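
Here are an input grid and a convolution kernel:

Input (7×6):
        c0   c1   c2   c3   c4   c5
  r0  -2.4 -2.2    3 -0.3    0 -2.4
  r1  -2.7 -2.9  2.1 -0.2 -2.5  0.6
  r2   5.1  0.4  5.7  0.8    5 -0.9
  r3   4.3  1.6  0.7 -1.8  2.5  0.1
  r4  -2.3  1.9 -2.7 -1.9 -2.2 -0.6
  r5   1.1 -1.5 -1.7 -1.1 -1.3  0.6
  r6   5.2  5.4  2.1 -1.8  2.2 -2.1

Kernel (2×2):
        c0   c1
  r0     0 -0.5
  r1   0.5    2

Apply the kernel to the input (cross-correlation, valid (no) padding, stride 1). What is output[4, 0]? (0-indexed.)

The receptive field on the input at this output position is [-2.3 1.9 / 1.1 -1.5]. Elementwise product with the kernel and sum: 1.9·-0.5 + 1.1·0.5 + -1.5·2.

-3.4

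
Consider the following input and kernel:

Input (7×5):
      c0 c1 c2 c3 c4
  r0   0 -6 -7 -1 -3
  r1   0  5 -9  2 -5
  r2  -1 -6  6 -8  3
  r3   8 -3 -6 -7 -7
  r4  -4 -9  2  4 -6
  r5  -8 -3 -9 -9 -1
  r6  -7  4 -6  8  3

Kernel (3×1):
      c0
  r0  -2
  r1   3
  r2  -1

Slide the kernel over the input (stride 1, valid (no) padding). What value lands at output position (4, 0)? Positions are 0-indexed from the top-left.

-9

The receptive field on the input at this output position is [-4 / -8 / -7]. Elementwise product with the kernel and sum: -4·-2 + -8·3 + -7·-1.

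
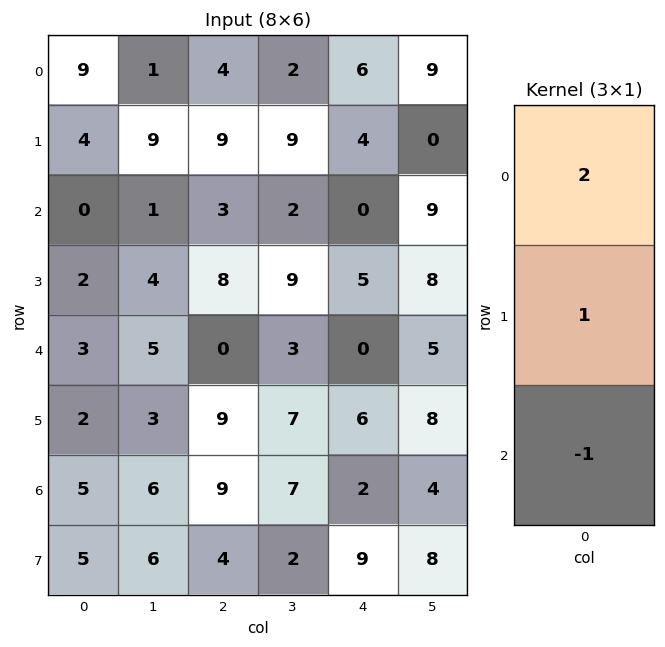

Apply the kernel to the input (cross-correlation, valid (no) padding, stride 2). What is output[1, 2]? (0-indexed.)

The receptive field on the input at this output position is [0 / 5 / 0]. Elementwise product with the kernel and sum: 0·2 + 5·1 + 0·-1.

5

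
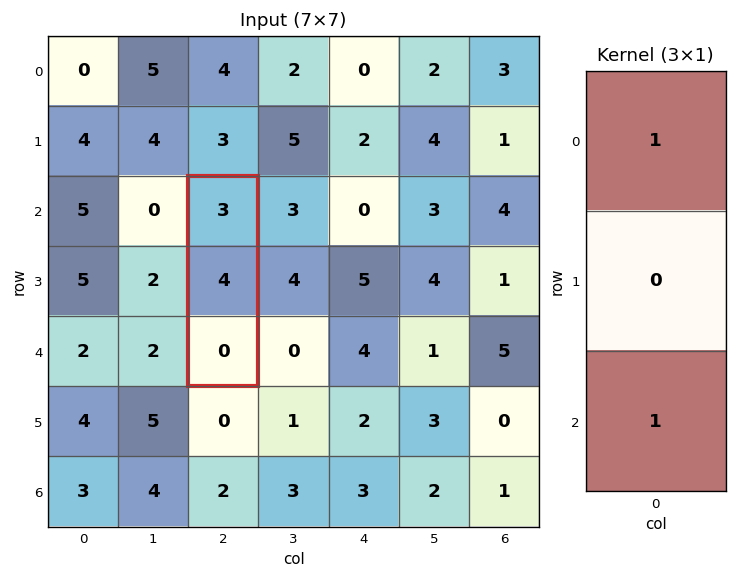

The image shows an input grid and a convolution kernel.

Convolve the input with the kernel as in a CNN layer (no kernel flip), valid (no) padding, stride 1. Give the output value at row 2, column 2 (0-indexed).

The receptive field on the input at this output position is [3 / 4 / 0]. Elementwise product with the kernel and sum: 3·1 + 0·1.

3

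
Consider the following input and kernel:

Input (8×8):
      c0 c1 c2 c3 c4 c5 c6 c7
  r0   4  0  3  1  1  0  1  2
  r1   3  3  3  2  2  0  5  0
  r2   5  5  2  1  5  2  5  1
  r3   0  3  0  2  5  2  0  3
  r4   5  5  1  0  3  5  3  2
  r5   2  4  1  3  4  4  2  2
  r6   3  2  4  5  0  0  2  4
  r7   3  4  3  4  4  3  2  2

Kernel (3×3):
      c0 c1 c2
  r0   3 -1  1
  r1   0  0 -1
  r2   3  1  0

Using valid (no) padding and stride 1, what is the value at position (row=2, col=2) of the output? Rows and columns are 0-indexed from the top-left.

The receptive field on the input at this output position is [2 1 5 / 0 2 5 / 1 0 3]. Elementwise product with the kernel and sum: 2·3 + 1·-1 + 5·1 + 5·-1 + 1·3 + 0·1.

8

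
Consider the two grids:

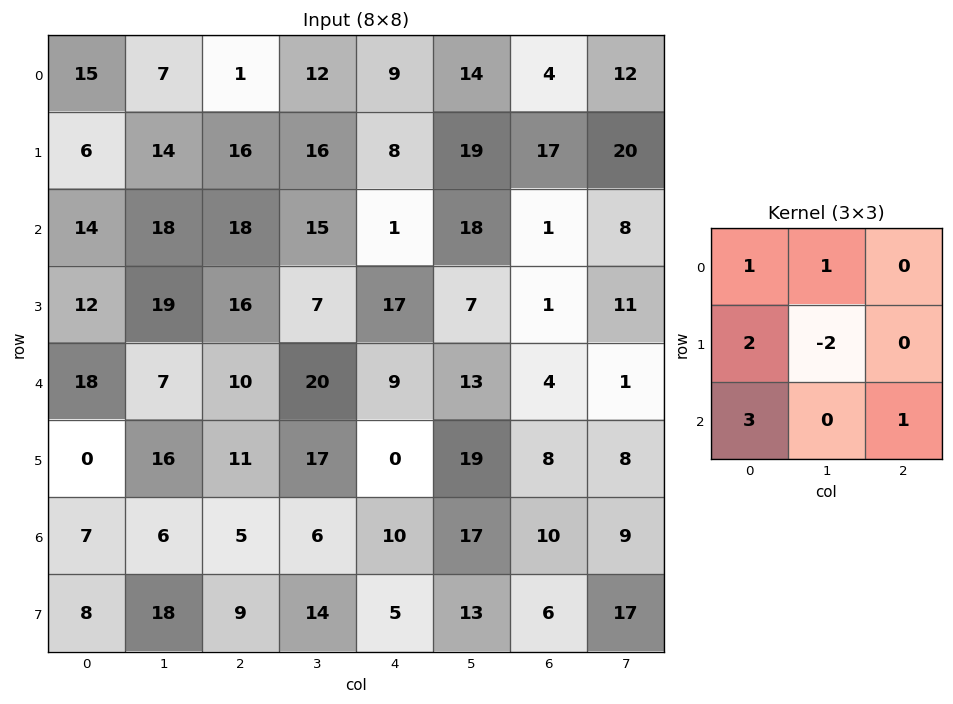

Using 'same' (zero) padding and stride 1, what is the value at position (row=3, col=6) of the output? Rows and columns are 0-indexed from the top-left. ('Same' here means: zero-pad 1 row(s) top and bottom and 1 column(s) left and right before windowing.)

The receptive field on the zero-padded input at this output position is [18 1 8 / 7 1 11 / 13 4 1]. Elementwise product with the kernel and sum: 18·1 + 1·1 + 7·2 + 1·-2 + 13·3 + 1·1.

71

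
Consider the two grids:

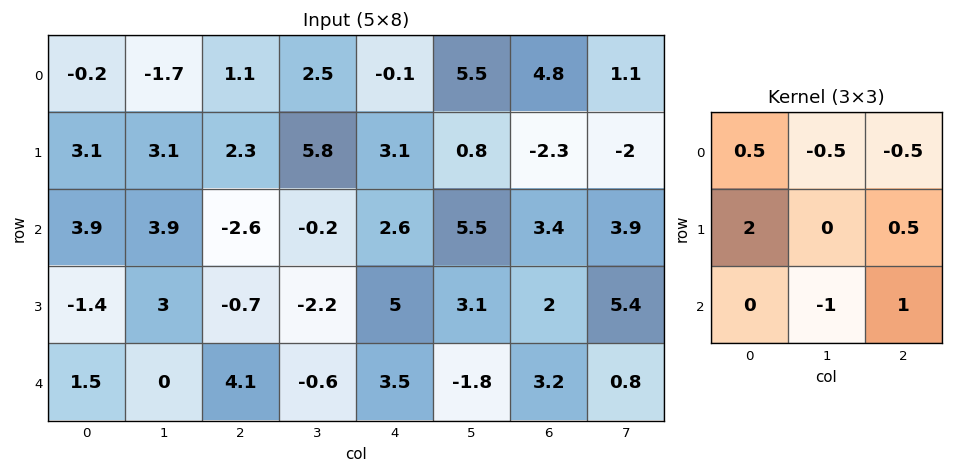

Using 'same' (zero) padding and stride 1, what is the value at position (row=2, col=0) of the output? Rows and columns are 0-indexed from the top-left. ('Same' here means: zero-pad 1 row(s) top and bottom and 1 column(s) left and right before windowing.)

3.25

The receptive field on the zero-padded input at this output position is [0 3.1 3.1 / 0 3.9 3.9 / 0 -1.4 3]. Elementwise product with the kernel and sum: 0·0.5 + 3.1·-0.5 + 3.1·-0.5 + 0·2 + 3.9·0.5 + -1.4·-1 + 3·1.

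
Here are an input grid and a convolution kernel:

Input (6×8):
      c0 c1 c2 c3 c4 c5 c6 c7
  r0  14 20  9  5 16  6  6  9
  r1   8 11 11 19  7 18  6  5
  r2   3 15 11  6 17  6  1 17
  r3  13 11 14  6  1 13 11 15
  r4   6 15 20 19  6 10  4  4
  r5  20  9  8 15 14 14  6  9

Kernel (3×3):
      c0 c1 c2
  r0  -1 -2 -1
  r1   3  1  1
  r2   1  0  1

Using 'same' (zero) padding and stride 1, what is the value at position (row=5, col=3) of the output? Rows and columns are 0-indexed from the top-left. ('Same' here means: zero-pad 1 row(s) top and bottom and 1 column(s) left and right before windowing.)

-11

The receptive field on the zero-padded input at this output position is [20 19 6 / 8 15 14 / 0 0 0]. Elementwise product with the kernel and sum: 20·-1 + 19·-2 + 6·-1 + 8·3 + 15·1 + 14·1 + 0·1 + 0·1.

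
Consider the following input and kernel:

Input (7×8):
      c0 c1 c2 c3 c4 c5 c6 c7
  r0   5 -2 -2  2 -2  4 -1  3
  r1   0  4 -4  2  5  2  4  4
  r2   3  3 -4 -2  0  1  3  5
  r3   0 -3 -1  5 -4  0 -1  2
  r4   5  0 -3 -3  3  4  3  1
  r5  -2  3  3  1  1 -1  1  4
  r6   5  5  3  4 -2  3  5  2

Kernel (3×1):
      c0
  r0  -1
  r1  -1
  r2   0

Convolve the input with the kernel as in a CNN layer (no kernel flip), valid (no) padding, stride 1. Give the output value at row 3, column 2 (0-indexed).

4

The receptive field on the input at this output position is [-1 / -3 / 3]. Elementwise product with the kernel and sum: -1·-1 + -3·-1.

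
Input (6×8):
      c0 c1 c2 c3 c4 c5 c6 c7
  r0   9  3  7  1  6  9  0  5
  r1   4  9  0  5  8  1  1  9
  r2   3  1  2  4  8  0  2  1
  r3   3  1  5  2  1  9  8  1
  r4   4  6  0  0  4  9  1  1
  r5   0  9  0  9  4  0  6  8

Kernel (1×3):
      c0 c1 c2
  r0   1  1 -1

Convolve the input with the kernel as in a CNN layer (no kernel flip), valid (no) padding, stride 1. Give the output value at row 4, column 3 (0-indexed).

-5

The receptive field on the input at this output position is [0 4 9]. Elementwise product with the kernel and sum: 0·1 + 4·1 + 9·-1.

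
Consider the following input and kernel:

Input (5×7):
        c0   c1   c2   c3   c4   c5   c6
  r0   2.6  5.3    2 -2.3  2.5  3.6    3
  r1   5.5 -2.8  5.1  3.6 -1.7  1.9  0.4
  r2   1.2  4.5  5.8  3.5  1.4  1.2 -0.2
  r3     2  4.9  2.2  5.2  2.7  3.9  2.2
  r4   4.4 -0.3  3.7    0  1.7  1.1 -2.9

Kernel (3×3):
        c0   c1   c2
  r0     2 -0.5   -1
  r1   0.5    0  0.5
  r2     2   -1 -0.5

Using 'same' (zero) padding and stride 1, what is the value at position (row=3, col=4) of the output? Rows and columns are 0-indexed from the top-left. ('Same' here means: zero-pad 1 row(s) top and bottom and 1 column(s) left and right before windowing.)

7.4

The receptive field on the zero-padded input at this output position is [3.5 1.4 1.2 / 5.2 2.7 3.9 / 0 1.7 1.1]. Elementwise product with the kernel and sum: 3.5·2 + 1.4·-0.5 + 1.2·-1 + 5.2·0.5 + 3.9·0.5 + 0·2 + 1.7·-1 + 1.1·-0.5.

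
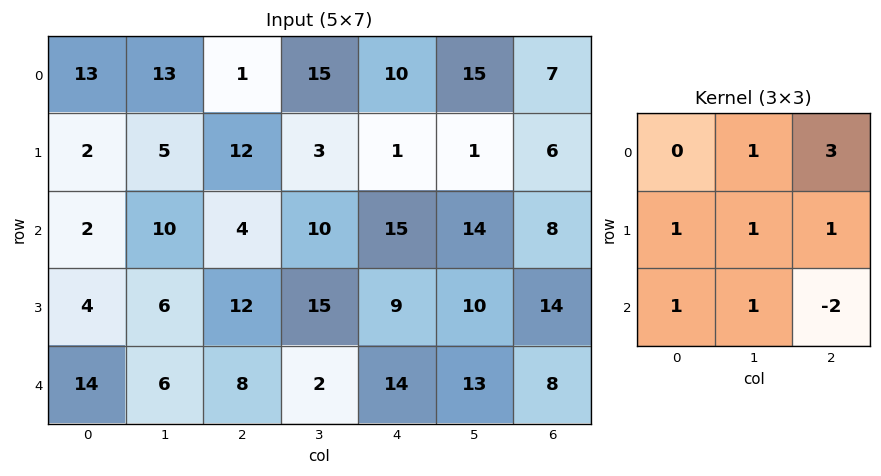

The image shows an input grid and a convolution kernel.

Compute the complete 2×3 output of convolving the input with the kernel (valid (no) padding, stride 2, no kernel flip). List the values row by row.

Output[0,0]: The receptive field on the input at this output position is [13 13 1 / 2 5 12 / 2 10 4]. Elementwise product with the kernel and sum: 13·1 + 1·3 + 2·1 + 5·1 + 12·1 + 2·1 + 10·1 + 4·-2.

39 45 57
48 73 82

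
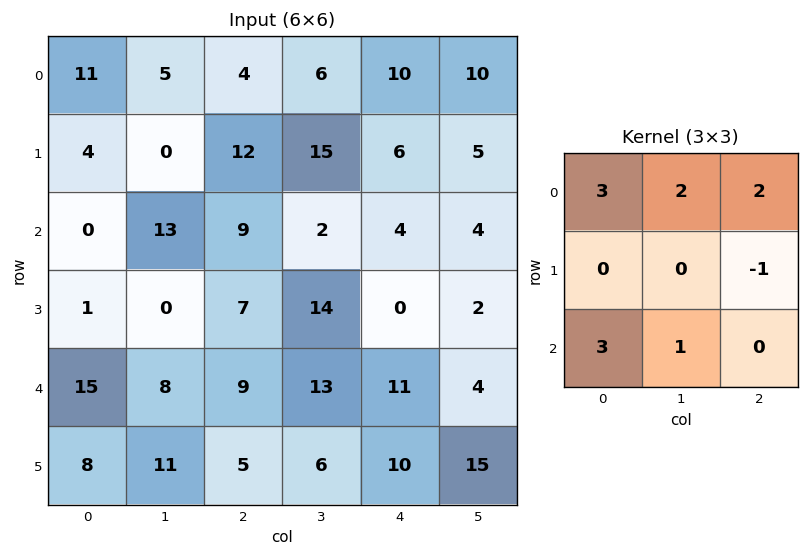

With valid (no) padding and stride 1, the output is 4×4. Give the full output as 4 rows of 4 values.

Output[0,0]: The receptive field on the input at this output position is [11 5 4 / 4 0 12 / 0 13 9]. Elementwise product with the kernel and sum: 11·3 + 5·2 + 4·2 + 12·-1 + 0·3 + 13·1.
Output[0,1]: The receptive field on the input at this output position is [5 4 6 / 0 12 15 / 13 9 2]. Elementwise product with the kernel and sum: 5·3 + 4·2 + 6·2 + 15·-1 + 13·3 + 9·1.

52 68 67 63
30 59 109 105
90 80 79 70
43 67 59 70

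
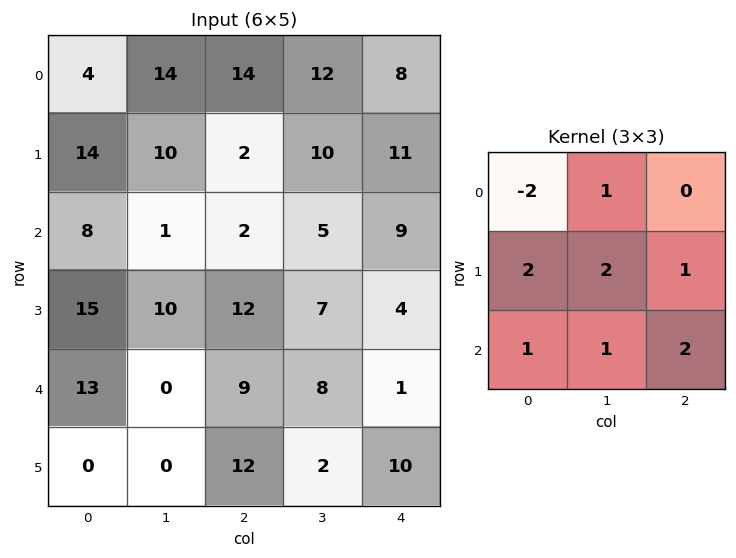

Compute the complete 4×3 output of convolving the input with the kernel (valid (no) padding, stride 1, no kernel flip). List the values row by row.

Output[0,0]: The receptive field on the input at this output position is [4 14 14 / 14 10 2 / 8 1 2]. Elementwise product with the kernel and sum: 4·-2 + 14·1 + 14·2 + 10·2 + 2·1 + 8·1 + 1·1 + 2·2.

69 33 44
51 29 56
78 76 62
39 34 52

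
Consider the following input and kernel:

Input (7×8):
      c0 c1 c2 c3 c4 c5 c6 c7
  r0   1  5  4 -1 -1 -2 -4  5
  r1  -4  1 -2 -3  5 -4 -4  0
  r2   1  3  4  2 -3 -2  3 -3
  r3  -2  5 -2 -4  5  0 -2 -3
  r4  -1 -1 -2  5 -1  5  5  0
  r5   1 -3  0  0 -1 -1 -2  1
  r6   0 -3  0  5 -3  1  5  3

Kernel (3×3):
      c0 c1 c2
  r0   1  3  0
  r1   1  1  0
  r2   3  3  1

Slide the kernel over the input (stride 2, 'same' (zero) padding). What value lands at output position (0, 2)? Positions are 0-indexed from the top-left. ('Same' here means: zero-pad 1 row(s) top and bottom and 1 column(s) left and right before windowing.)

0

The receptive field on the zero-padded input at this output position is [0 0 0 / -1 -1 -2 / -3 5 -4]. Elementwise product with the kernel and sum: 0·1 + 0·3 + -1·1 + -1·1 + -3·3 + 5·3 + -4·1.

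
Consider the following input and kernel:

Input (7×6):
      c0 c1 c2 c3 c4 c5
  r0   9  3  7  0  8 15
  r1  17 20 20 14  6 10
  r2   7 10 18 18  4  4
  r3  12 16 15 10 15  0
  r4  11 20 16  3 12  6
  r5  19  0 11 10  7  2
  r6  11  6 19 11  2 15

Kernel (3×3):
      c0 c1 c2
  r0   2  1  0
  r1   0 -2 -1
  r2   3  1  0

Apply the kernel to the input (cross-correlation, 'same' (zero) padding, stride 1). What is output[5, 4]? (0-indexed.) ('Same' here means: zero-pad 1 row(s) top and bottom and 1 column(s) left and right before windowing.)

37

The receptive field on the zero-padded input at this output position is [3 12 6 / 10 7 2 / 11 2 15]. Elementwise product with the kernel and sum: 3·2 + 12·1 + 7·-2 + 2·-1 + 11·3 + 2·1.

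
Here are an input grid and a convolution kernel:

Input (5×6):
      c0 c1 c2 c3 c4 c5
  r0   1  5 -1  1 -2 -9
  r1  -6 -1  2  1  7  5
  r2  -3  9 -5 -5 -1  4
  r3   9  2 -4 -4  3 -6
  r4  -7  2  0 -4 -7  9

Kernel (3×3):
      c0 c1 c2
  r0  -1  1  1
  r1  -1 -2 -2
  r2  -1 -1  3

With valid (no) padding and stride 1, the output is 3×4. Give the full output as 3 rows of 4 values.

-14 -29 -11 -19
-21 5 40 -7
7 -19 -12 56

Output[0,0]: The receptive field on the input at this output position is [1 5 -1 / -6 -1 2 / -3 9 -5]. Elementwise product with the kernel and sum: 1·-1 + 5·1 + -1·1 + -6·-1 + -1·-2 + 2·-2 + -3·-1 + 9·-1 + -5·3.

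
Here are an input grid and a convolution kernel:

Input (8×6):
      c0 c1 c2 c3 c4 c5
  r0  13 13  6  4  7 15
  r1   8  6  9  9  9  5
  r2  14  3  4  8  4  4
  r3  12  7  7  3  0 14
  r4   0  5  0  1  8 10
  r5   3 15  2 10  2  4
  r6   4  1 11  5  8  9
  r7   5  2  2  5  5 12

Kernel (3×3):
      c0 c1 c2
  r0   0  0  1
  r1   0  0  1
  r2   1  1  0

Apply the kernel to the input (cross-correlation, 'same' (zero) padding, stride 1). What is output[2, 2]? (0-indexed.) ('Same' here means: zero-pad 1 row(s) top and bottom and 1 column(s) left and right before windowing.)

31

The receptive field on the zero-padded input at this output position is [6 9 9 / 3 4 8 / 7 7 3]. Elementwise product with the kernel and sum: 9·1 + 8·1 + 7·1 + 7·1.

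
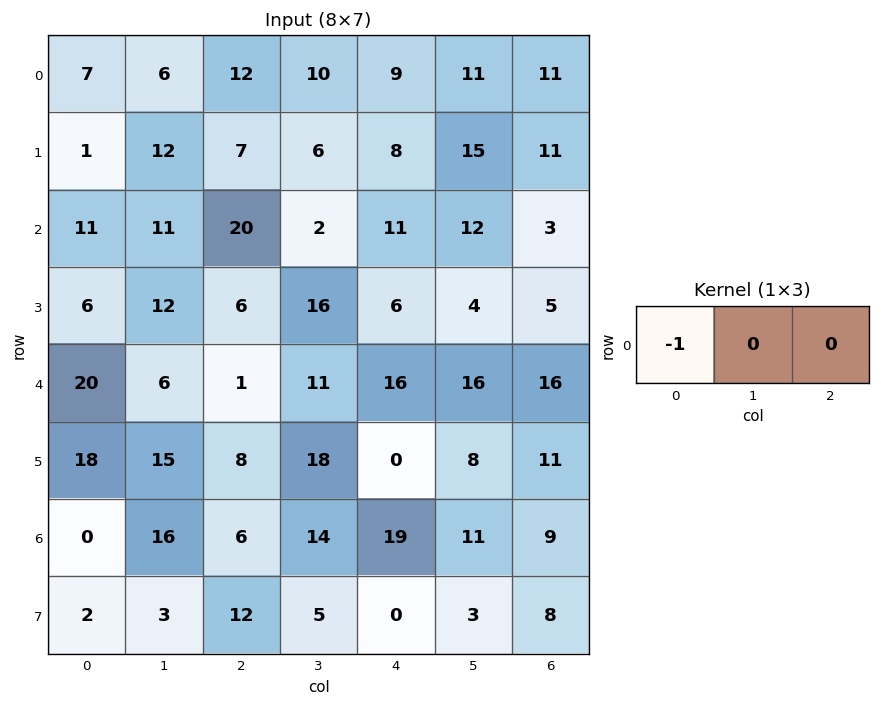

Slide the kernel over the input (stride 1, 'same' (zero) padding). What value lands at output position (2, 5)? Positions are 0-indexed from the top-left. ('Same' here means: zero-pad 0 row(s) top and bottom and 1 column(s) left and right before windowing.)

-11

The receptive field on the zero-padded input at this output position is [11 12 3]. Elementwise product with the kernel and sum: 11·-1.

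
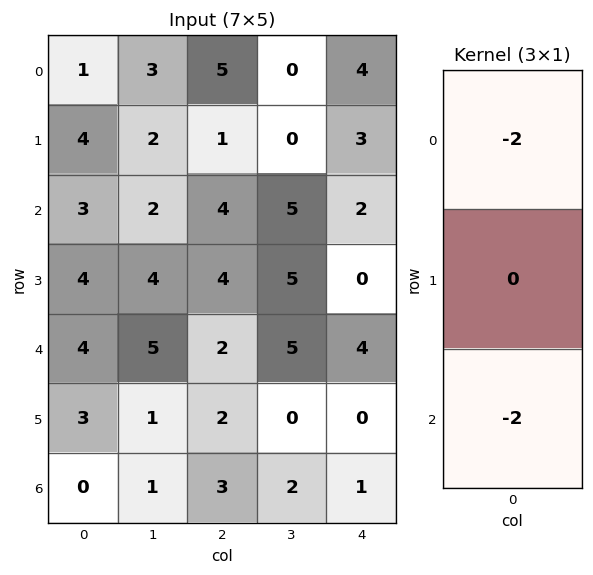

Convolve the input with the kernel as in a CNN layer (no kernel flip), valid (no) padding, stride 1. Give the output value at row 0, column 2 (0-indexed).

The receptive field on the input at this output position is [5 / 1 / 4]. Elementwise product with the kernel and sum: 5·-2 + 4·-2.

-18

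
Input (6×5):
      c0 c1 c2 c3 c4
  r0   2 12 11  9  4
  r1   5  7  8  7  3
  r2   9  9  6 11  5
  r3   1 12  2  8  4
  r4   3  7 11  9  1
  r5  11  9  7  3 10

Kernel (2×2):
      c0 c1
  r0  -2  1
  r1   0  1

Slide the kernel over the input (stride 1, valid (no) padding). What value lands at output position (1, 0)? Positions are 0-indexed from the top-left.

6

The receptive field on the input at this output position is [5 7 / 9 9]. Elementwise product with the kernel and sum: 5·-2 + 7·1 + 9·1.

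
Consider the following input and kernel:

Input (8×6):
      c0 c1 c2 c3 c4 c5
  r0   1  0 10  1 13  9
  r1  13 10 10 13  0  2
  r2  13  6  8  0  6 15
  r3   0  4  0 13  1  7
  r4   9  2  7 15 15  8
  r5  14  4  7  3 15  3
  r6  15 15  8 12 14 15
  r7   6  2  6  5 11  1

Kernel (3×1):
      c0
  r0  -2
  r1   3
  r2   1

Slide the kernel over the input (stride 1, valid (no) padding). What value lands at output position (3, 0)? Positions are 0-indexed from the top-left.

The receptive field on the input at this output position is [0 / 9 / 14]. Elementwise product with the kernel and sum: 0·-2 + 9·3 + 14·1.

41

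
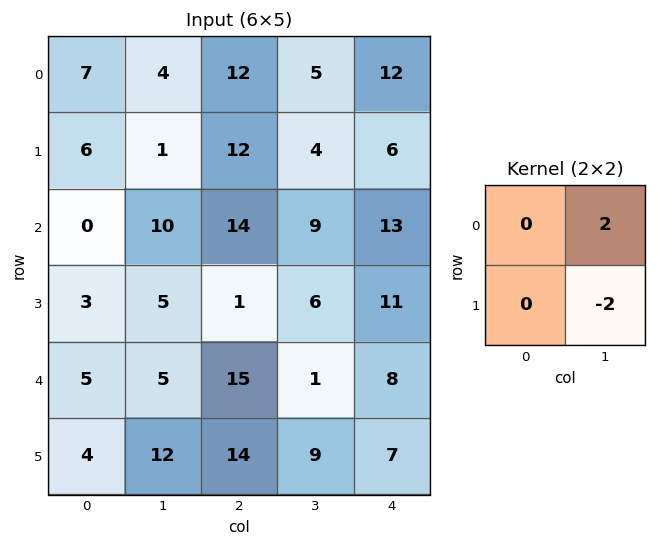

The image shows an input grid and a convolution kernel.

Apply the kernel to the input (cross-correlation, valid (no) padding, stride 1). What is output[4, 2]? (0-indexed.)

-16

The receptive field on the input at this output position is [15 1 / 14 9]. Elementwise product with the kernel and sum: 1·2 + 9·-2.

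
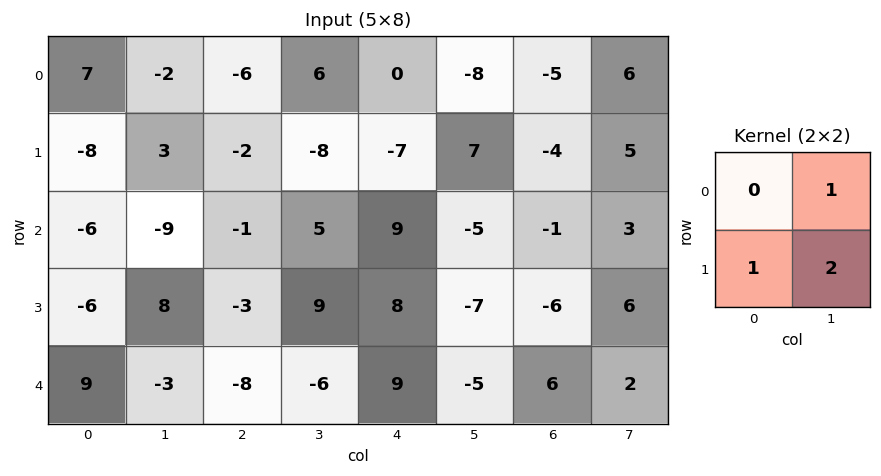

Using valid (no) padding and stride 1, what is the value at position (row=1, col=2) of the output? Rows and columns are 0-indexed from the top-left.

The receptive field on the input at this output position is [-2 -8 / -1 5]. Elementwise product with the kernel and sum: -8·1 + -1·1 + 5·2.

1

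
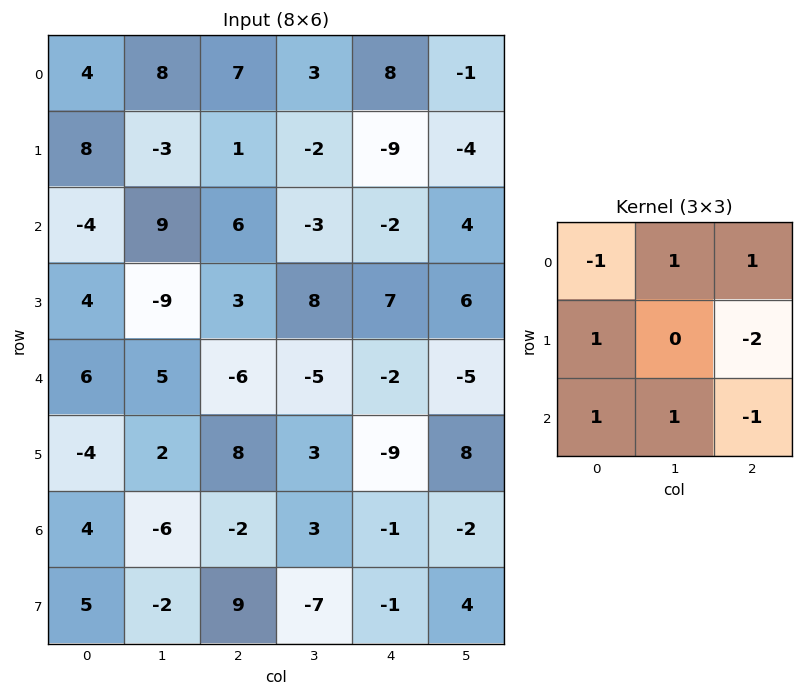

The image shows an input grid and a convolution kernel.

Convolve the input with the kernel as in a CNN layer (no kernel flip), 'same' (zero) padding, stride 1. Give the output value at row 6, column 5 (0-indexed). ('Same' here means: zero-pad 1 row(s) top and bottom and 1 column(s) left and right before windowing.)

The receptive field on the zero-padded input at this output position is [-9 8 0 / -1 -2 0 / -1 4 0]. Elementwise product with the kernel and sum: -9·-1 + 8·1 + 0·1 + -1·1 + 0·-2 + -1·1 + 4·1 + 0·-1.

19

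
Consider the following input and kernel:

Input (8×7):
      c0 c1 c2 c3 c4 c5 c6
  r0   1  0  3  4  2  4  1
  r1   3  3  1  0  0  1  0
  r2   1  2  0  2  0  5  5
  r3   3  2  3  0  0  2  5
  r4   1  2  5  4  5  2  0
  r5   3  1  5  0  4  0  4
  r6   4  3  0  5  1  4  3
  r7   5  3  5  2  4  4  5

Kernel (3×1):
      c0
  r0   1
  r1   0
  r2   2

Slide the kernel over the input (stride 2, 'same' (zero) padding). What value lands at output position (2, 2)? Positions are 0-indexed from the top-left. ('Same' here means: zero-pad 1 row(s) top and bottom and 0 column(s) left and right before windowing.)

The receptive field on the zero-padded input at this output position is [0 / 5 / 4]. Elementwise product with the kernel and sum: 0·1 + 4·2.

8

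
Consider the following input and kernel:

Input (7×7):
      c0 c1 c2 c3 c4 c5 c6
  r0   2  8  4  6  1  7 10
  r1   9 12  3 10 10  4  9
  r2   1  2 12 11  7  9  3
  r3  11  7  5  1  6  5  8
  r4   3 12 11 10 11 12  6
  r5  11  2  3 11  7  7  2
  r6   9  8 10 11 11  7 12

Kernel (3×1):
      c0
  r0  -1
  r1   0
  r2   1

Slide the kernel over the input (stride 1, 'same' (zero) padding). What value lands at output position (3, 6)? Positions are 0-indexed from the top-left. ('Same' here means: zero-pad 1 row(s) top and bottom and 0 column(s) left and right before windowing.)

3

The receptive field on the zero-padded input at this output position is [3 / 8 / 6]. Elementwise product with the kernel and sum: 3·-1 + 6·1.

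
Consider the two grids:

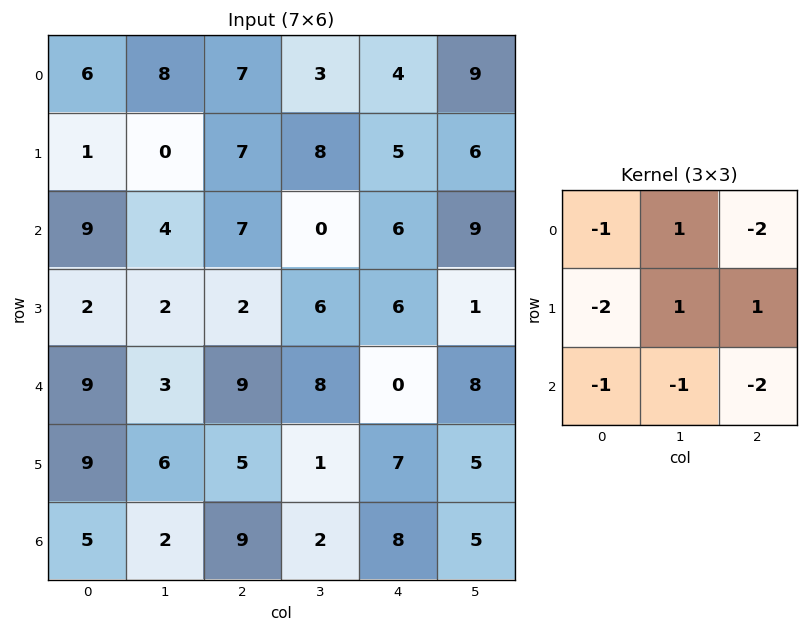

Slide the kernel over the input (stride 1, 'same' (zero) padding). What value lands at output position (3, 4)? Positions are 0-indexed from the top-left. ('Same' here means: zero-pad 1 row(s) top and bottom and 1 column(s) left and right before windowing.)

The receptive field on the zero-padded input at this output position is [0 6 9 / 6 6 1 / 8 0 8]. Elementwise product with the kernel and sum: 0·-1 + 6·1 + 9·-2 + 6·-2 + 6·1 + 1·1 + 8·-1 + 0·-1 + 8·-2.

-41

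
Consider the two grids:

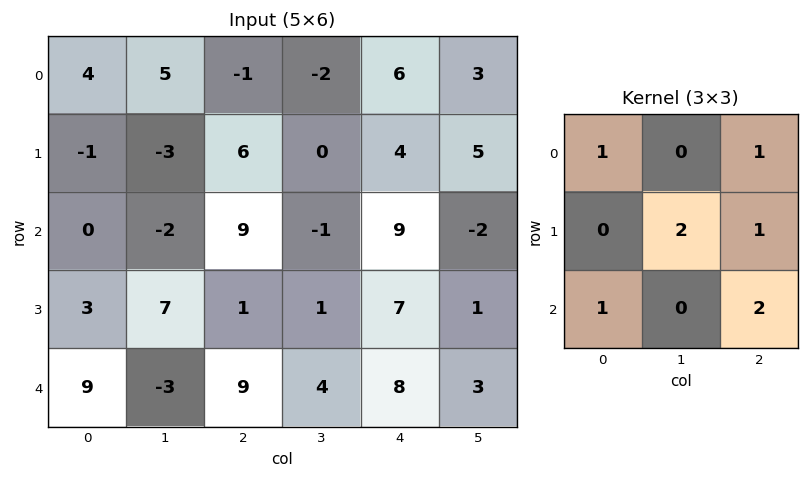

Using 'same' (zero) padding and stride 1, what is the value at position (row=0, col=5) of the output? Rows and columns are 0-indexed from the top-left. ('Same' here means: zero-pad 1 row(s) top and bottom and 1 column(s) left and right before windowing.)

10

The receptive field on the zero-padded input at this output position is [0 0 0 / 6 3 0 / 4 5 0]. Elementwise product with the kernel and sum: 0·1 + 0·1 + 3·2 + 0·1 + 4·1 + 0·2.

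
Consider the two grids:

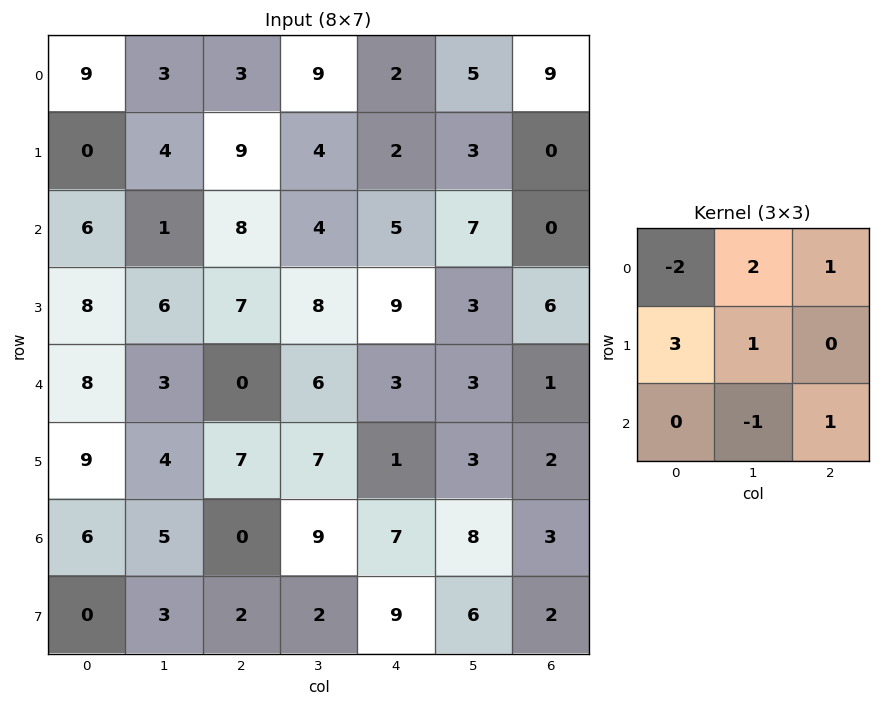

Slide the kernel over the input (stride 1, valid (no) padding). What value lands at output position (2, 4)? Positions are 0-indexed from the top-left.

32

The receptive field on the input at this output position is [5 7 0 / 9 3 6 / 3 3 1]. Elementwise product with the kernel and sum: 5·-2 + 7·2 + 0·1 + 9·3 + 3·1 + 3·-1 + 1·1.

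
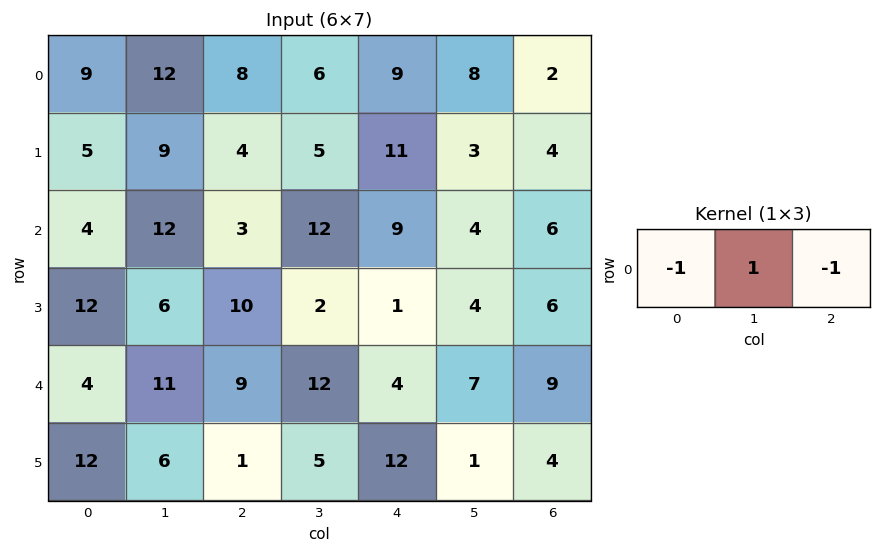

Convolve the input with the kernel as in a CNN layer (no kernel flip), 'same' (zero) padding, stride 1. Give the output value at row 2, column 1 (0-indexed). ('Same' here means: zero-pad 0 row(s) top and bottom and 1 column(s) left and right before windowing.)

The receptive field on the zero-padded input at this output position is [4 12 3]. Elementwise product with the kernel and sum: 4·-1 + 12·1 + 3·-1.

5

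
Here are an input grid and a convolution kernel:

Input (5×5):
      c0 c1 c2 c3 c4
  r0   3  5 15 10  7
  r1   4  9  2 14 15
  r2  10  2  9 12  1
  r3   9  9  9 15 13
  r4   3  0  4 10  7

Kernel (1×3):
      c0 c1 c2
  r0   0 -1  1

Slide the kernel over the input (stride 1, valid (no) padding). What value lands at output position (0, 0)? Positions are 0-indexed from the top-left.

The receptive field on the input at this output position is [3 5 15]. Elementwise product with the kernel and sum: 5·-1 + 15·1.

10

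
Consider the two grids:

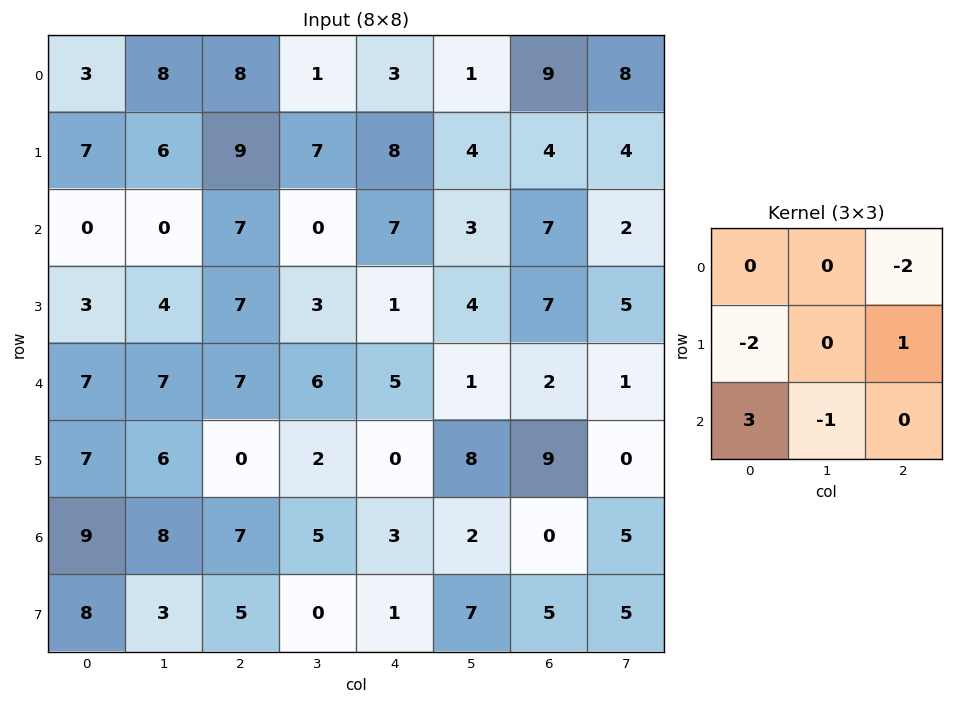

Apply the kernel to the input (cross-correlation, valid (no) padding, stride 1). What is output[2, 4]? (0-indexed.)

The receptive field on the input at this output position is [7 3 7 / 1 4 7 / 5 1 2]. Elementwise product with the kernel and sum: 7·-2 + 1·-2 + 7·1 + 5·3 + 1·-1.

5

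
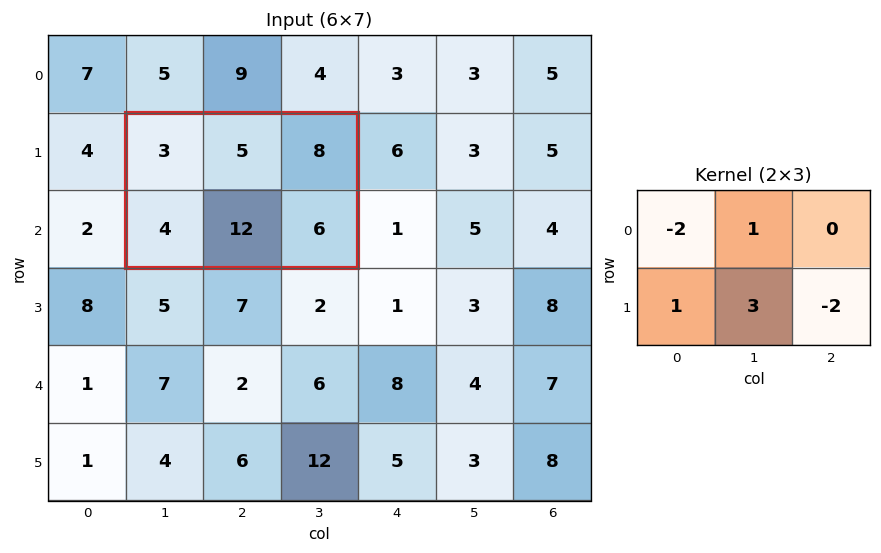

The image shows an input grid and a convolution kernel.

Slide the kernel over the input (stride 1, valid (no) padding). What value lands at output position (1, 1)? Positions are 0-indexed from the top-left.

27

The receptive field on the input at this output position is [3 5 8 / 4 12 6]. Elementwise product with the kernel and sum: 3·-2 + 5·1 + 4·1 + 12·3 + 6·-2.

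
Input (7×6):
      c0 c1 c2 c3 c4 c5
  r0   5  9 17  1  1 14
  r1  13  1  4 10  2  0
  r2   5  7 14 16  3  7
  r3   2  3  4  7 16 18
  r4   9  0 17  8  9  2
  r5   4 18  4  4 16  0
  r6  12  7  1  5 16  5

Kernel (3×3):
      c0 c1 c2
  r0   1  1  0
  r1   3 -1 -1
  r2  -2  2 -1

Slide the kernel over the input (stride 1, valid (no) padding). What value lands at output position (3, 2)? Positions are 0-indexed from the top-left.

29

The receptive field on the input at this output position is [4 7 16 / 17 8 9 / 4 4 16]. Elementwise product with the kernel and sum: 4·1 + 7·1 + 17·3 + 8·-1 + 9·-1 + 4·-2 + 4·2 + 16·-1.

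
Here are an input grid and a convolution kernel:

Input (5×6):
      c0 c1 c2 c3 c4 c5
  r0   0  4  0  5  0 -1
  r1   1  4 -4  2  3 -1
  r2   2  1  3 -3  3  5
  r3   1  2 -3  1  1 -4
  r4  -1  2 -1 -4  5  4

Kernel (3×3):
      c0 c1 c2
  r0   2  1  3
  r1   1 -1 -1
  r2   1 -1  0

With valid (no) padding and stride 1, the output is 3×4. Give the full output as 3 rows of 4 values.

Output[0,0]: The receptive field on the input at this output position is [0 4 0 / 1 4 -4 / 2 1 3]. Elementwise product with the kernel and sum: 0·2 + 4·1 + 0·3 + 1·1 + 4·-1 + -4·-1 + 2·1 + 1·-1.
Output[0,1]: The receptive field on the input at this output position is [4 0 5 / 4 -4 2 / 1 3 -3]. Elementwise product with the kernel and sum: 4·2 + 0·1 + 5·3 + 4·1 + -4·-1 + 2·-1 + 1·1 + 3·-1.

6 27 2 1
-9 16 2 -7
13 3 10 7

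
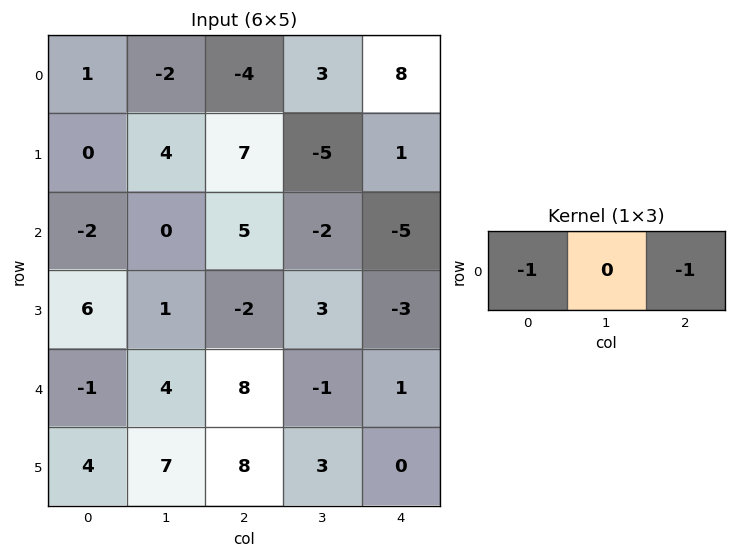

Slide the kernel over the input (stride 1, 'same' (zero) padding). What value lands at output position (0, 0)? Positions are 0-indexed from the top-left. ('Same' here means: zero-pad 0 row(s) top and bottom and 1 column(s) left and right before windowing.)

The receptive field on the zero-padded input at this output position is [0 1 -2]. Elementwise product with the kernel and sum: 0·-1 + -2·-1.

2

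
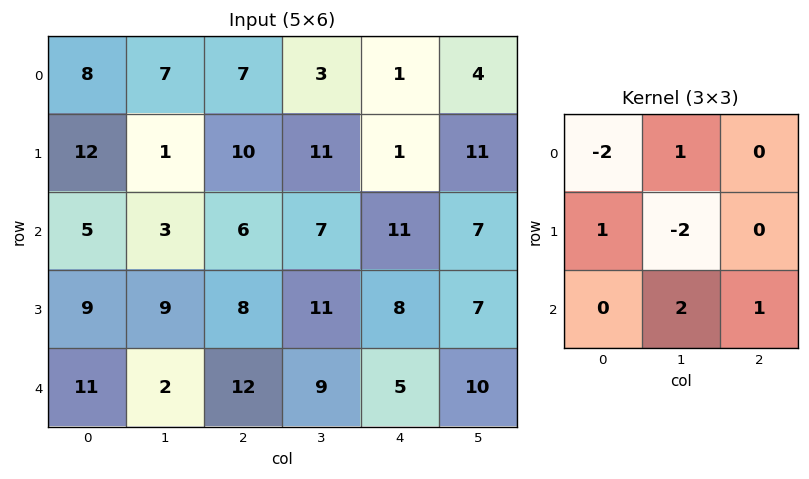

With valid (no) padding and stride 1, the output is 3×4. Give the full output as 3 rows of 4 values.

Output[0,0]: The receptive field on the input at this output position is [8 7 7 / 12 1 10 / 5 3 6]. Elementwise product with the kernel and sum: 8·-2 + 7·1 + 12·1 + 1·-2 + 3·2 + 6·1.

13 -7 2 33
2 26 13 -13
0 26 4 12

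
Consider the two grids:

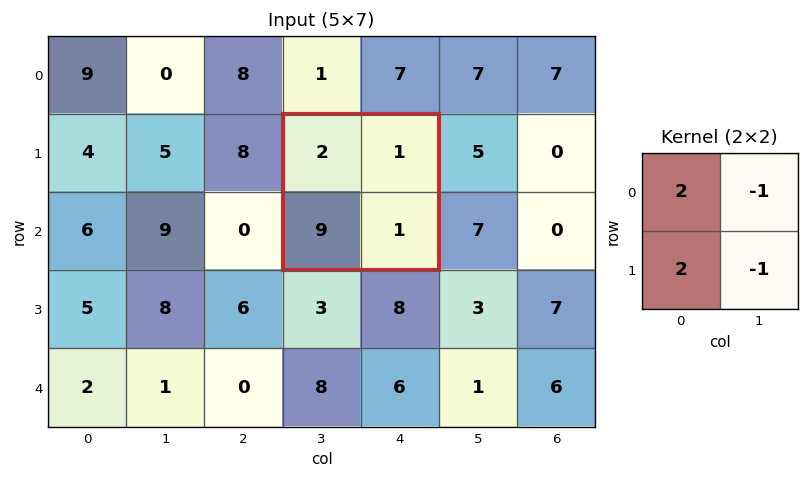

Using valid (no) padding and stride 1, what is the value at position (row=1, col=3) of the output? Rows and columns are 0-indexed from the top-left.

20

The receptive field on the input at this output position is [2 1 / 9 1]. Elementwise product with the kernel and sum: 2·2 + 1·-1 + 9·2 + 1·-1.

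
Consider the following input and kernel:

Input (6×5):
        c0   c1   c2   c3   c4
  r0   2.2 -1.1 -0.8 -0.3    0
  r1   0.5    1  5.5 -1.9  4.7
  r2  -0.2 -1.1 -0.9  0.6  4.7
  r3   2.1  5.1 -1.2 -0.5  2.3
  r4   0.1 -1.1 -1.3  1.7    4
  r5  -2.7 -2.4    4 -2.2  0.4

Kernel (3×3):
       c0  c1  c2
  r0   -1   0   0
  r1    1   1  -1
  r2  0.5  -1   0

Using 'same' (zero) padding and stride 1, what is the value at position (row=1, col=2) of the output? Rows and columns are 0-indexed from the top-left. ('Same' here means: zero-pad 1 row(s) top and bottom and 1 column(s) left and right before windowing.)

9.85

The receptive field on the zero-padded input at this output position is [-1.1 -0.8 -0.3 / 1 5.5 -1.9 / -1.1 -0.9 0.6]. Elementwise product with the kernel and sum: -1.1·-1 + 1·1 + 5.5·1 + -1.9·-1 + -1.1·0.5 + -0.9·-1.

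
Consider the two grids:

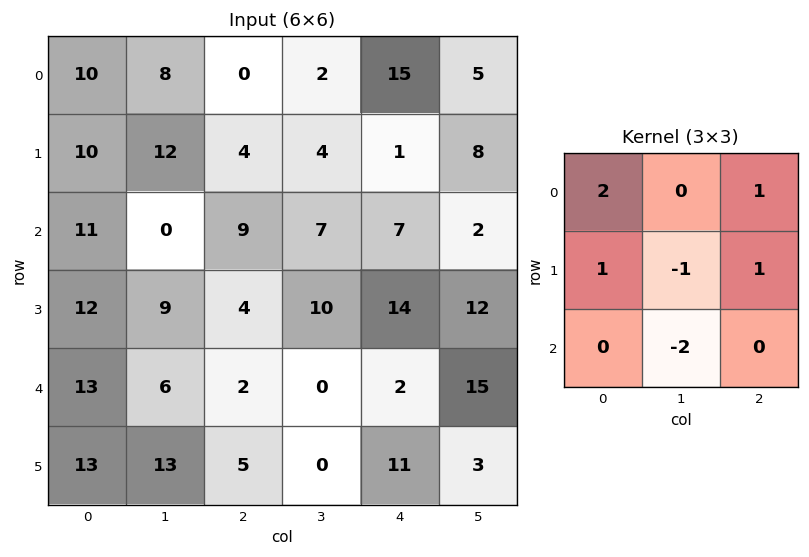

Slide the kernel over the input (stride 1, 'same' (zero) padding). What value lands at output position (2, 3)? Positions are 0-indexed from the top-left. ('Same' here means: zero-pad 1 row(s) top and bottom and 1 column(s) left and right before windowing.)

The receptive field on the zero-padded input at this output position is [4 4 1 / 9 7 7 / 4 10 14]. Elementwise product with the kernel and sum: 4·2 + 1·1 + 9·1 + 7·-1 + 7·1 + 10·-2.

-2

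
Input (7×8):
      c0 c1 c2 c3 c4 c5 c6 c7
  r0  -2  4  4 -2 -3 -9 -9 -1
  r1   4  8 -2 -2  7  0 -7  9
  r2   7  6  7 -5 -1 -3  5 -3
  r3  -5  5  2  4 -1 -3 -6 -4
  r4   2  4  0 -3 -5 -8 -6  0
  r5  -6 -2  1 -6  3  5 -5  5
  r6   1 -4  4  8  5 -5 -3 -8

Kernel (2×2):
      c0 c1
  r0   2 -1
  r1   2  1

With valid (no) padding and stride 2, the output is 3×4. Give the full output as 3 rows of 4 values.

8 4 17 -22
3 27 -4 -3
-14 -1 9 -17

Output[0,0]: The receptive field on the input at this output position is [-2 4 / 4 8]. Elementwise product with the kernel and sum: -2·2 + 4·-1 + 4·2 + 8·1.
Output[0,1]: The receptive field on the input at this output position is [4 -2 / -2 -2]. Elementwise product with the kernel and sum: 4·2 + -2·-1 + -2·2 + -2·1.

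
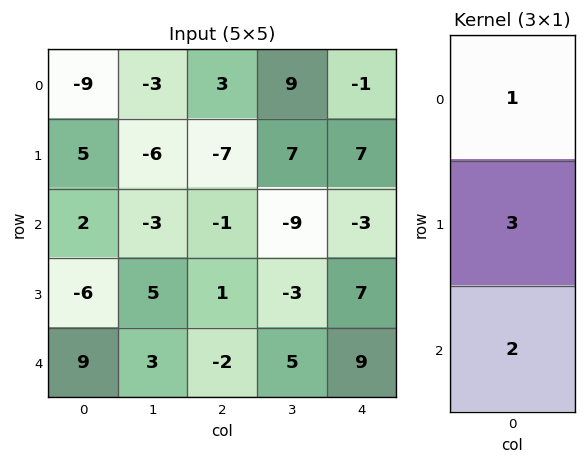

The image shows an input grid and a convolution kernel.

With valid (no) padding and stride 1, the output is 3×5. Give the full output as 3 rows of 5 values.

10 -27 -20 12 14
-1 -5 -8 -26 12
2 18 -2 -8 36

Output[0,0]: The receptive field on the input at this output position is [-9 / 5 / 2]. Elementwise product with the kernel and sum: -9·1 + 5·3 + 2·2.
Output[0,1]: The receptive field on the input at this output position is [-3 / -6 / -3]. Elementwise product with the kernel and sum: -3·1 + -6·3 + -3·2.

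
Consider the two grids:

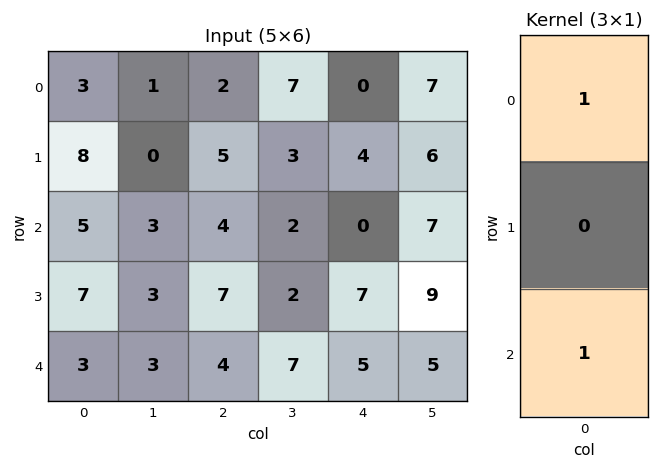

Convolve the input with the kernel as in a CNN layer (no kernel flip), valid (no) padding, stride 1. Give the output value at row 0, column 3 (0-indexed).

9

The receptive field on the input at this output position is [7 / 3 / 2]. Elementwise product with the kernel and sum: 7·1 + 2·1.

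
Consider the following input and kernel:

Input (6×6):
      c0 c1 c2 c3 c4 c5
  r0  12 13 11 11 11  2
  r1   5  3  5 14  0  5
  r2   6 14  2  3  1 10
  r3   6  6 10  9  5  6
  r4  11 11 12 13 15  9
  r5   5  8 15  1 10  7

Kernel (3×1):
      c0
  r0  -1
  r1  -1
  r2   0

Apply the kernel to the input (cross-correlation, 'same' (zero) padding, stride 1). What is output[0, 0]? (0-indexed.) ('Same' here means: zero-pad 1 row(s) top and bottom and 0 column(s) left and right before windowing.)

-12

The receptive field on the zero-padded input at this output position is [0 / 12 / 5]. Elementwise product with the kernel and sum: 0·-1 + 12·-1.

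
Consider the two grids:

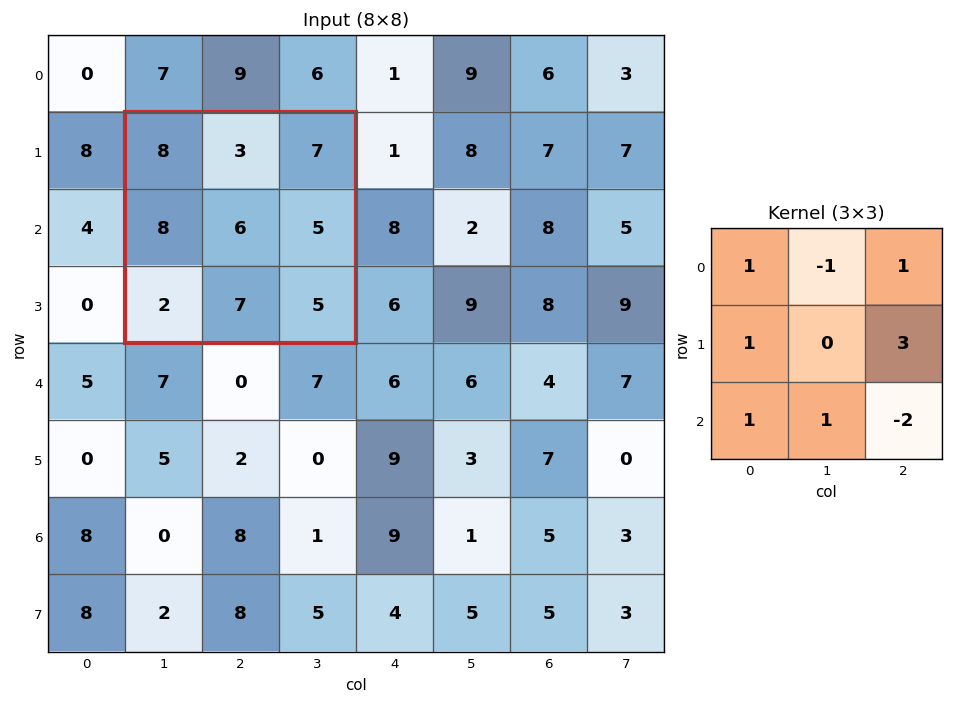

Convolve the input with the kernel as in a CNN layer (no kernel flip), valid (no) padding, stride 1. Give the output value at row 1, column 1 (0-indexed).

The receptive field on the input at this output position is [8 3 7 / 8 6 5 / 2 7 5]. Elementwise product with the kernel and sum: 8·1 + 3·-1 + 7·1 + 8·1 + 5·3 + 2·1 + 7·1 + 5·-2.

34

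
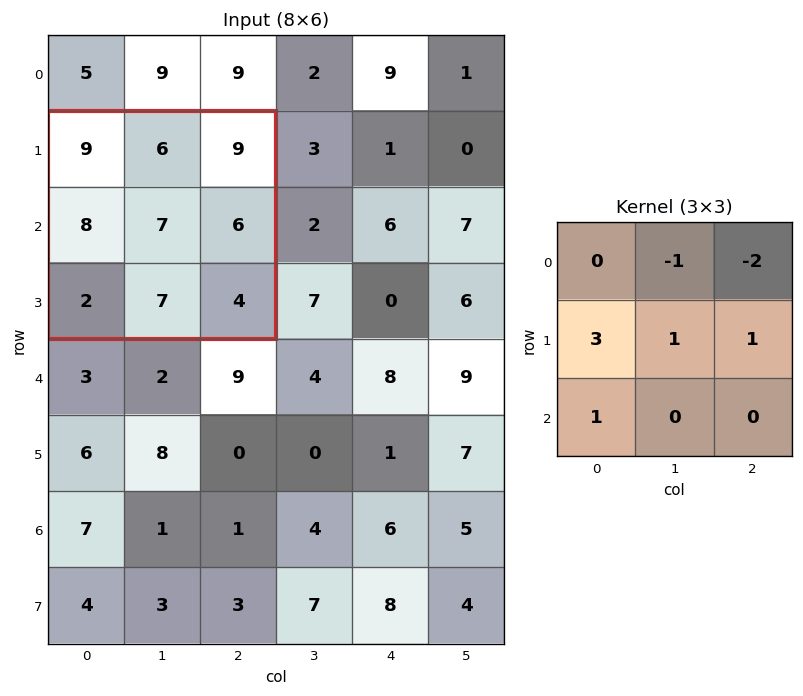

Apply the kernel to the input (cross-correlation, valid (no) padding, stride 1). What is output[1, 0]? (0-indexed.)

The receptive field on the input at this output position is [9 6 9 / 8 7 6 / 2 7 4]. Elementwise product with the kernel and sum: 6·-1 + 9·-2 + 8·3 + 7·1 + 6·1 + 2·1.

15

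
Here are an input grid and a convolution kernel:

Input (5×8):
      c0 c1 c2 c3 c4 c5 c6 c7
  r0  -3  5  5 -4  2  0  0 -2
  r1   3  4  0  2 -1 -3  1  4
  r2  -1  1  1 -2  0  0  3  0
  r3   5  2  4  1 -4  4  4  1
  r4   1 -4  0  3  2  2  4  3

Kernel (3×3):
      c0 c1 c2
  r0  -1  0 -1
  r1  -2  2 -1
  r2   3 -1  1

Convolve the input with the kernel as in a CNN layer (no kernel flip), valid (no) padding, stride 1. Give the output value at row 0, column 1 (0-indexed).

-11

The receptive field on the input at this output position is [5 5 -4 / 4 0 2 / 1 1 -2]. Elementwise product with the kernel and sum: 5·-1 + -4·-1 + 4·-2 + 0·2 + 2·-1 + 1·3 + 1·-1 + -2·1.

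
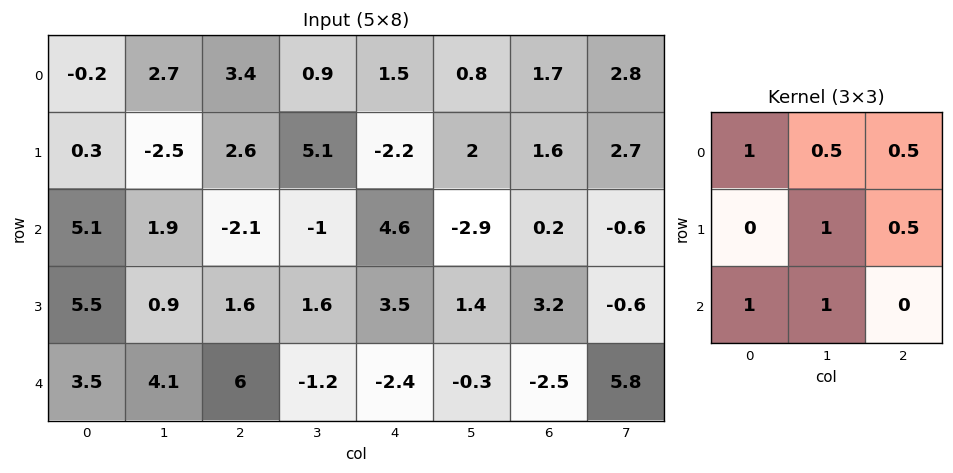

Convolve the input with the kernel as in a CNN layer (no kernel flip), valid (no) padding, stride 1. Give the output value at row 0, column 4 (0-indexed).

The receptive field on the input at this output position is [1.5 0.8 1.7 / -2.2 2 1.6 / 4.6 -2.9 0.2]. Elementwise product with the kernel and sum: 1.5·1 + 0.8·0.5 + 1.7·0.5 + 2·1 + 1.6·0.5 + 4.6·1 + -2.9·1.

7.25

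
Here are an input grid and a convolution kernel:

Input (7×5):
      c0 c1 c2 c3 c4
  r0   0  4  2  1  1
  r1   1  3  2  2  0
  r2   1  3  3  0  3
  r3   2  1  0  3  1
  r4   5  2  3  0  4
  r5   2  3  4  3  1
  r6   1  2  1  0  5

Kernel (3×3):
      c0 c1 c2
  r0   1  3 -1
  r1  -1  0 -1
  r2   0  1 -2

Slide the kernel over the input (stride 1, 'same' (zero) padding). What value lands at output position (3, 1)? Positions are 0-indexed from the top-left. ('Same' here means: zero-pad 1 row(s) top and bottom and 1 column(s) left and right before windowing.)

1

The receptive field on the zero-padded input at this output position is [1 3 3 / 2 1 0 / 5 2 3]. Elementwise product with the kernel and sum: 1·1 + 3·3 + 3·-1 + 2·-1 + 0·-1 + 2·1 + 3·-2.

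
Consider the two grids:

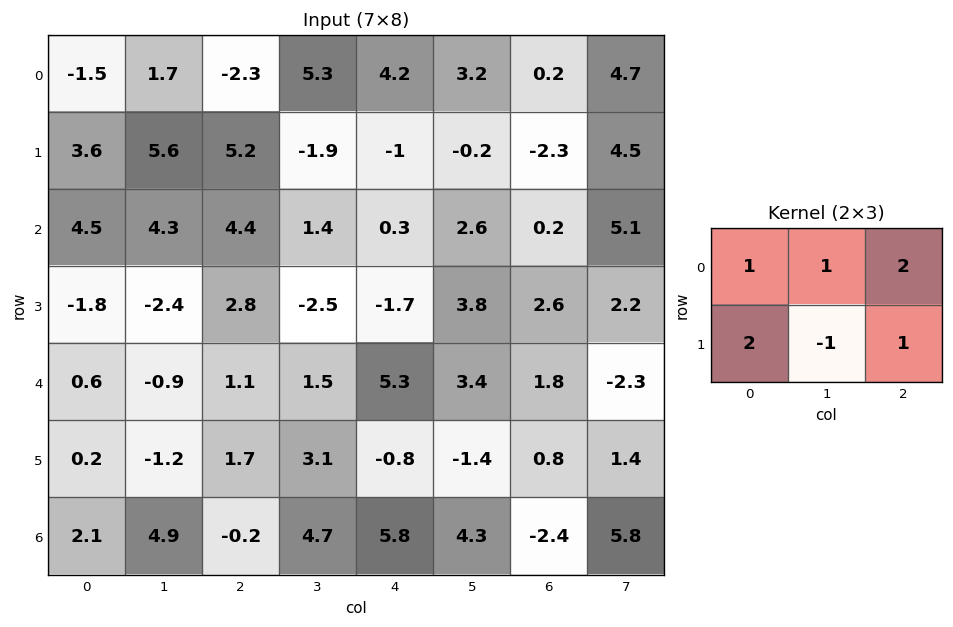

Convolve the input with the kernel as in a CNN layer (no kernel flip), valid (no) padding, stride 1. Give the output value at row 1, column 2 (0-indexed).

The receptive field on the input at this output position is [5.2 -1.9 -1 / 4.4 1.4 0.3]. Elementwise product with the kernel and sum: 5.2·1 + -1.9·1 + -1·2 + 4.4·2 + 1.4·-1 + 0.3·1.

9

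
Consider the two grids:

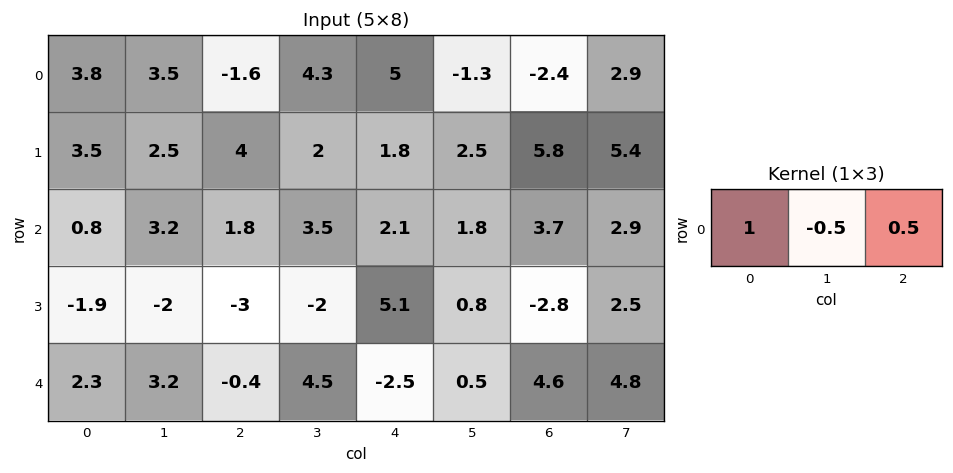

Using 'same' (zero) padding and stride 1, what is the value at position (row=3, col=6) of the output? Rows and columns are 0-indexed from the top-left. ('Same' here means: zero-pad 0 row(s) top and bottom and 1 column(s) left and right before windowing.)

The receptive field on the zero-padded input at this output position is [0.8 -2.8 2.5]. Elementwise product with the kernel and sum: 0.8·1 + -2.8·-0.5 + 2.5·0.5.

3.45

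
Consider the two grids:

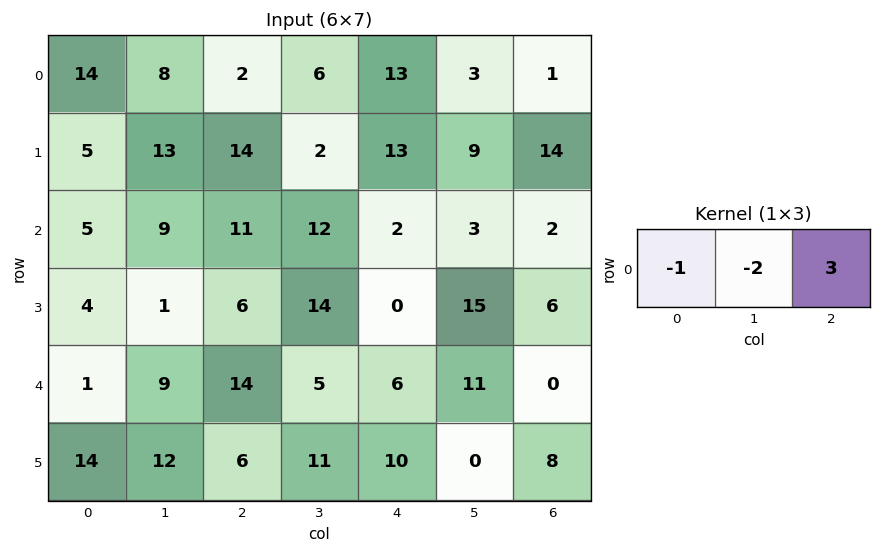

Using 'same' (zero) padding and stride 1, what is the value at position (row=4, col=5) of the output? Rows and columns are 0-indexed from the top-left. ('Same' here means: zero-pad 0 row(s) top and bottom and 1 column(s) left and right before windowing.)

-28

The receptive field on the zero-padded input at this output position is [6 11 0]. Elementwise product with the kernel and sum: 6·-1 + 11·-2 + 0·3.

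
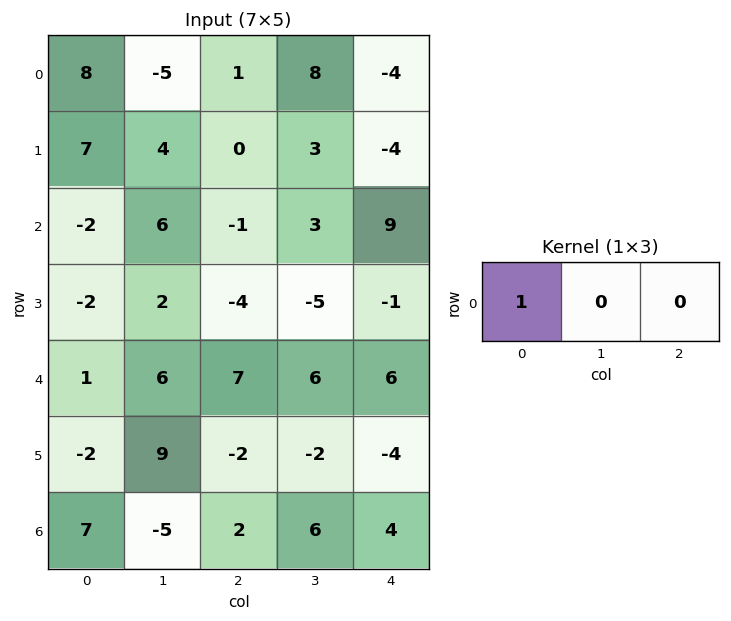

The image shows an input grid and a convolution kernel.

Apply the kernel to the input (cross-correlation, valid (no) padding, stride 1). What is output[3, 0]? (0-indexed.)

-2

The receptive field on the input at this output position is [-2 2 -4]. Elementwise product with the kernel and sum: -2·1.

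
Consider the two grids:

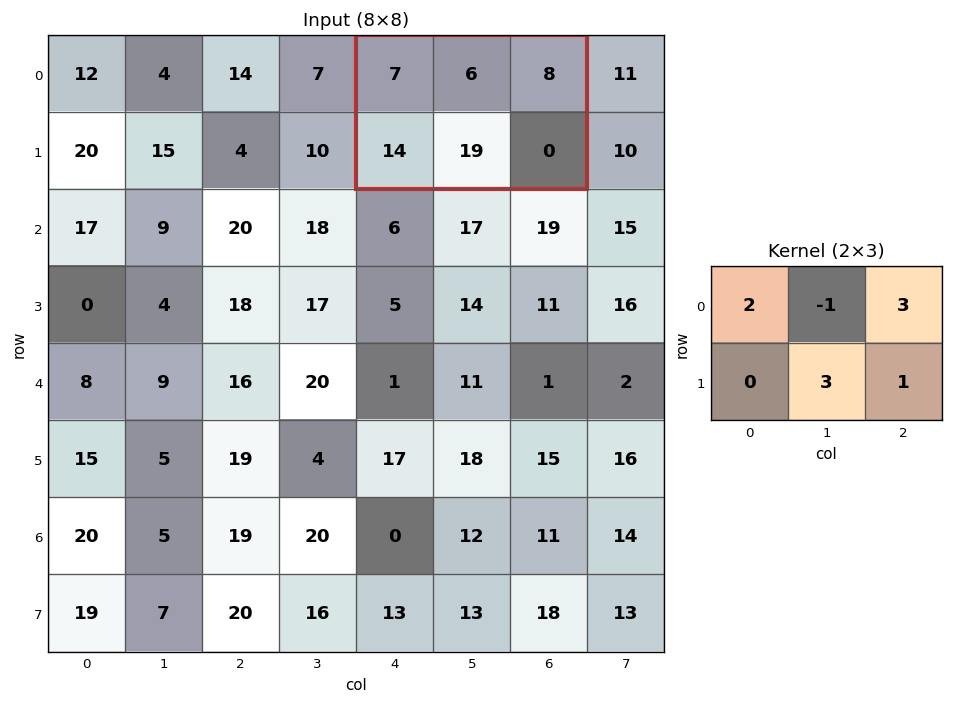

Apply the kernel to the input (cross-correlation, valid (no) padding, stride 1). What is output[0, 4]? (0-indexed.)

89

The receptive field on the input at this output position is [7 6 8 / 14 19 0]. Elementwise product with the kernel and sum: 7·2 + 6·-1 + 8·3 + 19·3 + 0·1.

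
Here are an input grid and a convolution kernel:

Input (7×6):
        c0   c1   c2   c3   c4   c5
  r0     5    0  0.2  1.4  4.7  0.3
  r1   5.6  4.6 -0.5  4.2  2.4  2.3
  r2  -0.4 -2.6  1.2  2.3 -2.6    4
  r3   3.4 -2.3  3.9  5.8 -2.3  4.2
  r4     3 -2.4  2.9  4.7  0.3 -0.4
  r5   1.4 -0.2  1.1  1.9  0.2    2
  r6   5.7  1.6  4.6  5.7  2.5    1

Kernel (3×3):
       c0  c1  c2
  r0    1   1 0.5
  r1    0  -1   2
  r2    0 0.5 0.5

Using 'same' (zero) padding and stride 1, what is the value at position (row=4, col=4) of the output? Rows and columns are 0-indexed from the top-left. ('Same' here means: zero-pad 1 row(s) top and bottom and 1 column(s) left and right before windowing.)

The receptive field on the zero-padded input at this output position is [5.8 -2.3 4.2 / 4.7 0.3 -0.4 / 1.9 0.2 2]. Elementwise product with the kernel and sum: 5.8·1 + -2.3·1 + 4.2·0.5 + 0.3·-1 + -0.4·2 + 0.2·0.5 + 2·0.5.

5.6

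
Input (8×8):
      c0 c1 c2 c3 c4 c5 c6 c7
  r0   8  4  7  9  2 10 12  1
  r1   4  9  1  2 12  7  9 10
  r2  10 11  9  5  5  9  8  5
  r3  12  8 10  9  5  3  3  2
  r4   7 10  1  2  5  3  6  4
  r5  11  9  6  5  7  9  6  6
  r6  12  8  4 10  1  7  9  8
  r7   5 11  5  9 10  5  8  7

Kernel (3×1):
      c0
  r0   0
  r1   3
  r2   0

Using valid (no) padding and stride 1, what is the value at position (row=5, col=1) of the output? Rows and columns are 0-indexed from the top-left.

The receptive field on the input at this output position is [9 / 8 / 11]. Elementwise product with the kernel and sum: 8·3.

24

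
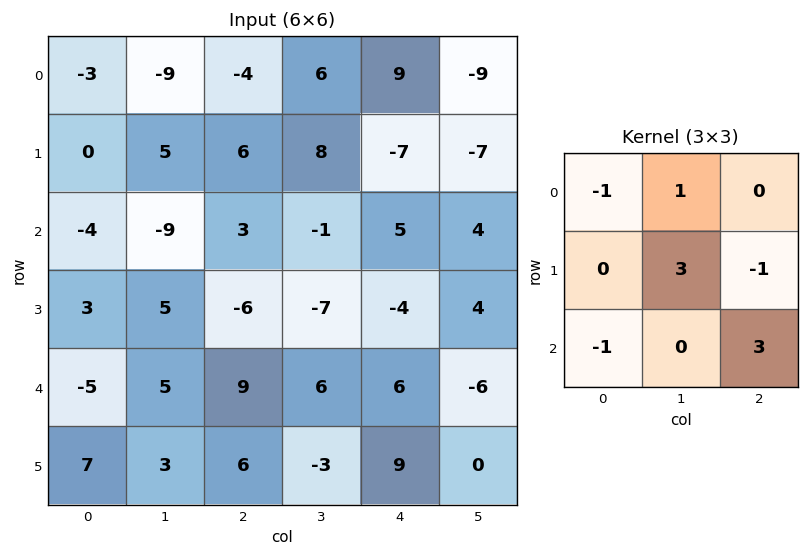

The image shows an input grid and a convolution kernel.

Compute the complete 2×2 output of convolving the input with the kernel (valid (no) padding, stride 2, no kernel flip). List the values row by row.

Output[0,0]: The receptive field on the input at this output position is [-3 -9 -4 / 0 5 6 / -4 -9 3]. Elementwise product with the kernel and sum: -3·-1 + -9·1 + 5·3 + 6·-1 + -4·-1 + 3·3.
Output[0,1]: The receptive field on the input at this output position is [-4 6 9 / 6 8 -7 / 3 -1 5]. Elementwise product with the kernel and sum: -4·-1 + 6·1 + 8·3 + -7·-1 + 3·-1 + 5·3.

16 53
48 -12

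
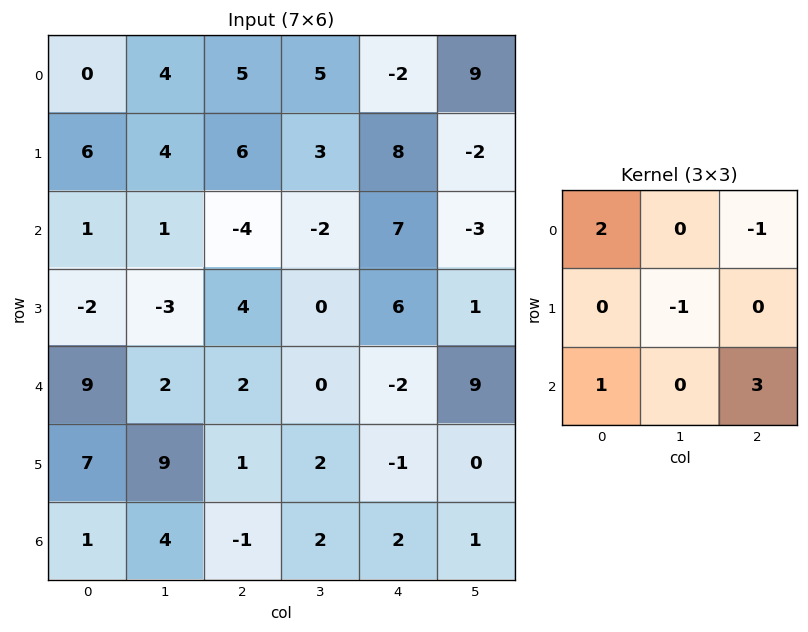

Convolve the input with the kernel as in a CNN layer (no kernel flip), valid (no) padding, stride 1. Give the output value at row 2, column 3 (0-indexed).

20

The receptive field on the input at this output position is [-2 7 -3 / 0 6 1 / 0 -2 9]. Elementwise product with the kernel and sum: -2·2 + -3·-1 + 6·-1 + 0·1 + 9·3.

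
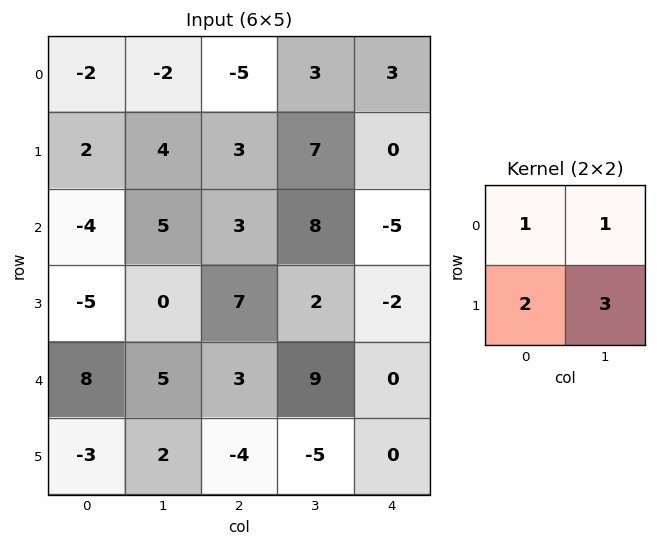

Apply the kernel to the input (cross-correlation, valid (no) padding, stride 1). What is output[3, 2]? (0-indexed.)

The receptive field on the input at this output position is [7 2 / 3 9]. Elementwise product with the kernel and sum: 7·1 + 2·1 + 3·2 + 9·3.

42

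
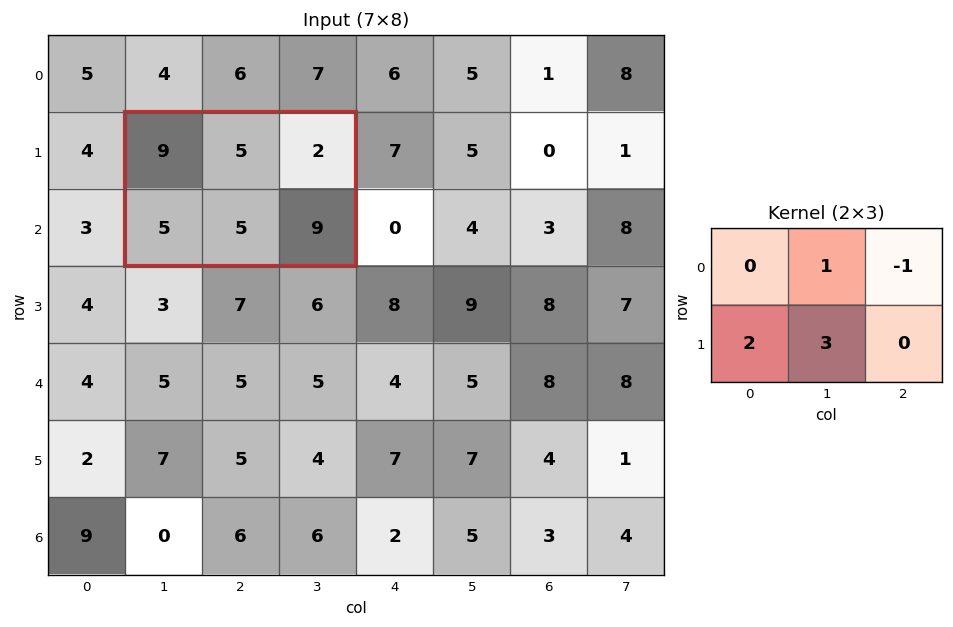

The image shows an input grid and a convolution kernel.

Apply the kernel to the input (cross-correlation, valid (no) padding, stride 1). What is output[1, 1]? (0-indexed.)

28

The receptive field on the input at this output position is [9 5 2 / 5 5 9]. Elementwise product with the kernel and sum: 5·1 + 2·-1 + 5·2 + 5·3.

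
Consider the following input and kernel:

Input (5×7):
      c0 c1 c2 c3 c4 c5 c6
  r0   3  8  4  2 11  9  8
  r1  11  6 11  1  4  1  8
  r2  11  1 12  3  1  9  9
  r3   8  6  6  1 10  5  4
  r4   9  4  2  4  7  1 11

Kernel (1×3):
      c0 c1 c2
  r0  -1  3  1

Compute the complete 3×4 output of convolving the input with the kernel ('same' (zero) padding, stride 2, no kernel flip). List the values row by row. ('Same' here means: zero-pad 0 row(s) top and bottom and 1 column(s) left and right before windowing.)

17 6 40 15
34 38 9 18
31 6 18 32

Output[0,0]: The receptive field on the zero-padded input at this output position is [0 3 8]. Elementwise product with the kernel and sum: 0·-1 + 3·3 + 8·1.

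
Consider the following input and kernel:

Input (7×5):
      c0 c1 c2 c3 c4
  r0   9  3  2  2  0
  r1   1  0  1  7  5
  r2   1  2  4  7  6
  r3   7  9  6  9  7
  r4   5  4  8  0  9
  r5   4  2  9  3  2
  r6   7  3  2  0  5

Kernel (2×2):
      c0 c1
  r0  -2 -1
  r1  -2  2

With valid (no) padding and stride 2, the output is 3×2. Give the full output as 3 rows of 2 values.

Output[0,0]: The receptive field on the input at this output position is [9 3 / 1 0]. Elementwise product with the kernel and sum: 9·-2 + 3·-1 + 1·-2 + 0·2.

-23 6
0 -9
-18 -28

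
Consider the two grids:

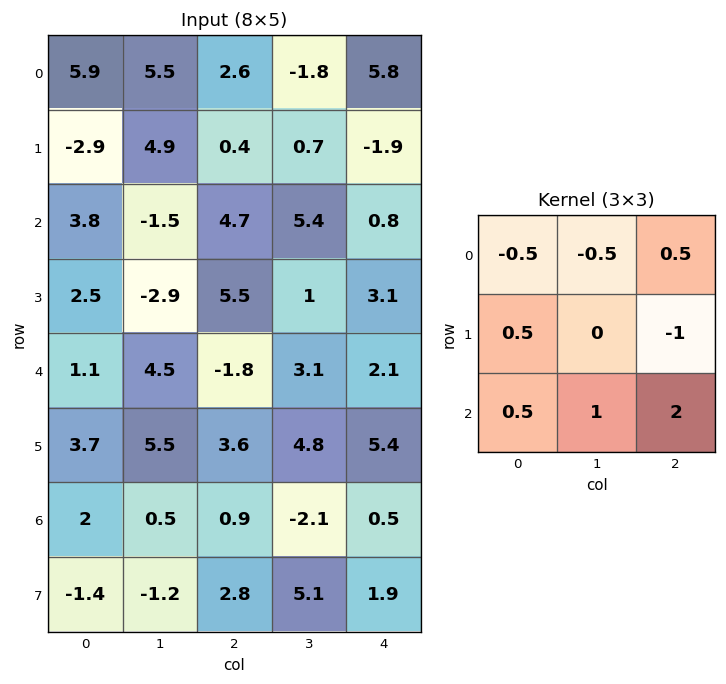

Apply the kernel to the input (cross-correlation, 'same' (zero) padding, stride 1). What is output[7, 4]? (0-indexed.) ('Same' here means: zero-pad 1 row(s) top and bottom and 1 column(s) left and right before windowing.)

3.35

The receptive field on the zero-padded input at this output position is [-2.1 0.5 0 / 5.1 1.9 0 / 0 0 0]. Elementwise product with the kernel and sum: -2.1·-0.5 + 0.5·-0.5 + 0·0.5 + 5.1·0.5 + 0·-1 + 0·0.5 + 0·1 + 0·2.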